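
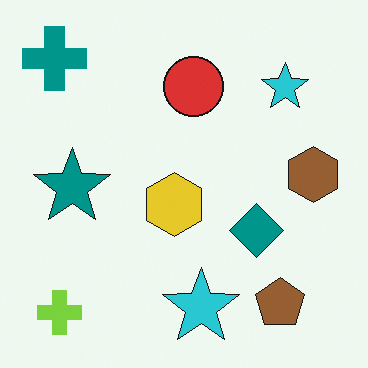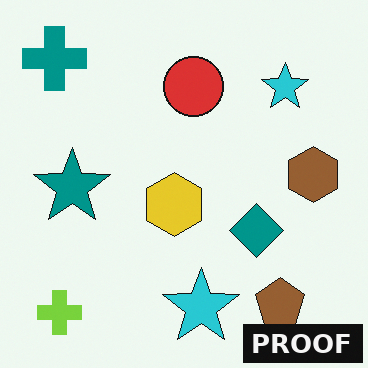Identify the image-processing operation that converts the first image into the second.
The image was watermarked with the text "PROOF" in the lower-right corner.

A dark label reading "PROOF" appears in the lower-right corner.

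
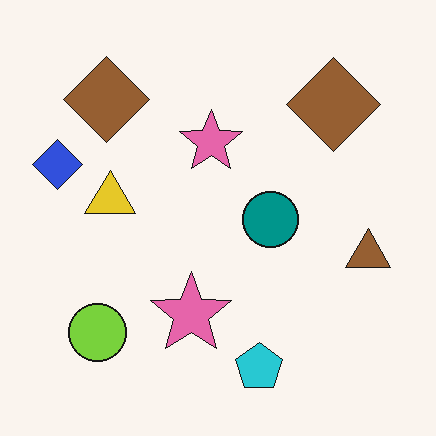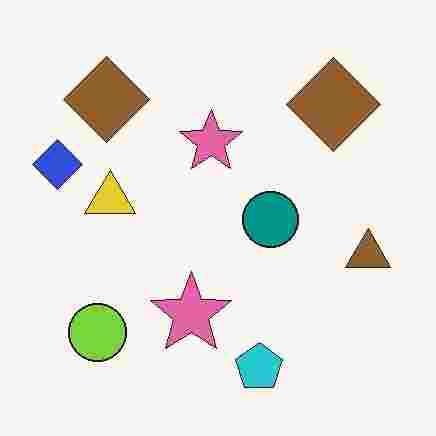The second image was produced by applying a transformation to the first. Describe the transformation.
Degraded with heavy JPEG compression.

Blocky 8×8 compression artifacts appear around shape edges and the flat background shows ringing — characteristic JPEG degradation.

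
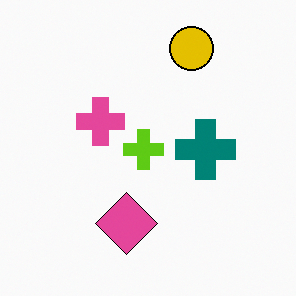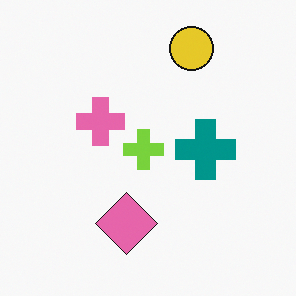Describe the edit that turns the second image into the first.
It was given slightly increased contrast.

Tones are pushed away from mid-grey across the whole image — a global contrast change.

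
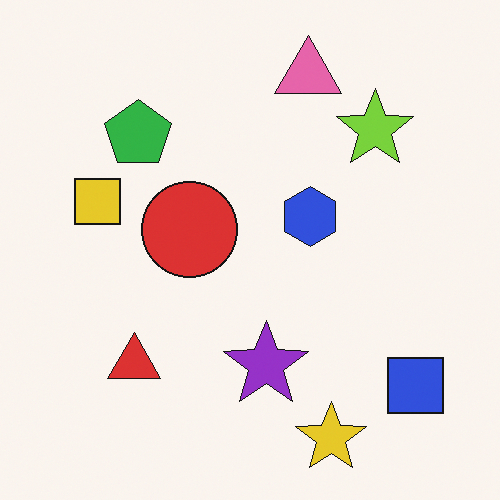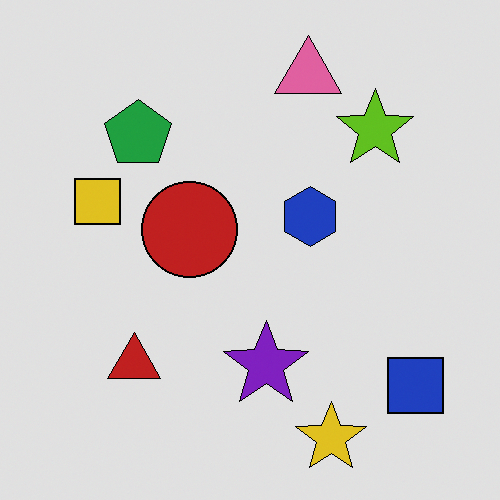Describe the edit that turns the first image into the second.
The transformation is: posterized to a reduced palette.

Each flat color has snapped to a coarser quantized level — most visibly, the near-white background has dropped to a flat grey.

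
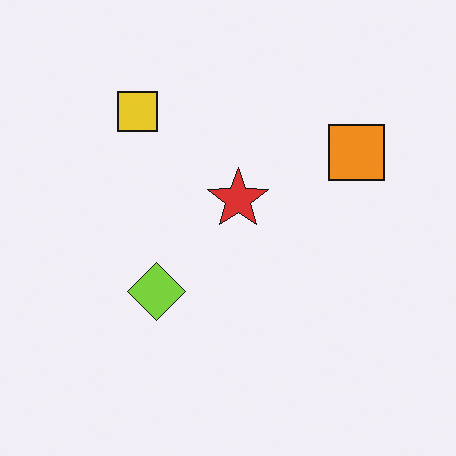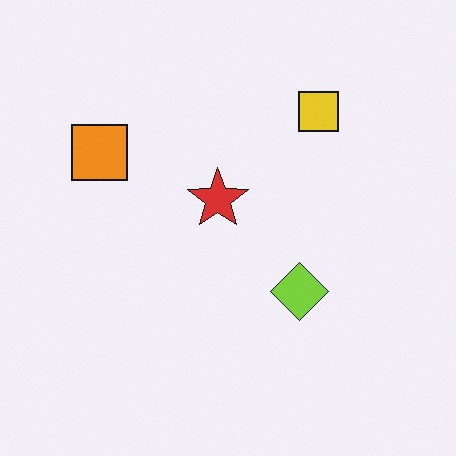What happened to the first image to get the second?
This is the original image flipped horizontally (left ↔ right).

The orange square is in the right of the first image and the left of the second — shapes on opposite sides of the vertical midline have swapped in a mirror flip.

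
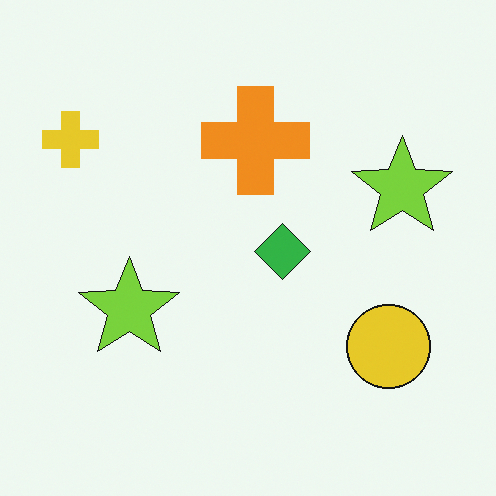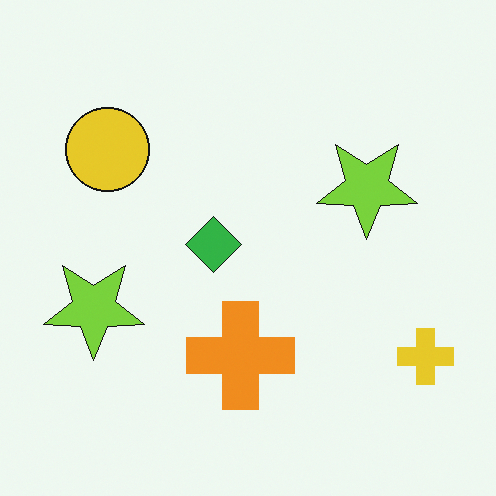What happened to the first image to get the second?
The second image is the first rotated 180°.

The yellow cross sits in the top-left of the first image and the bottom-right of the second — consistent with a whole-image 180° rotation.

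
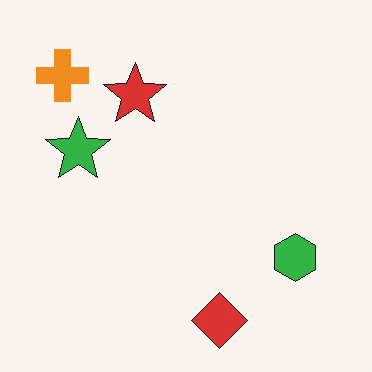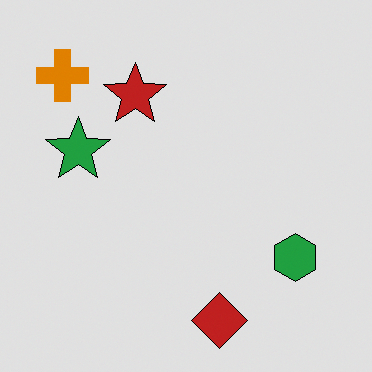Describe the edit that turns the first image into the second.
The image was posterized to a reduced palette.

Each flat color has snapped to a coarser quantized level — most visibly, the near-white background has dropped to a flat grey.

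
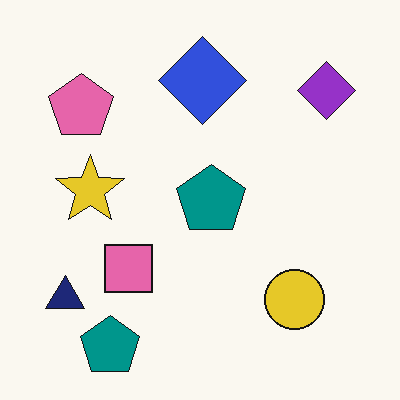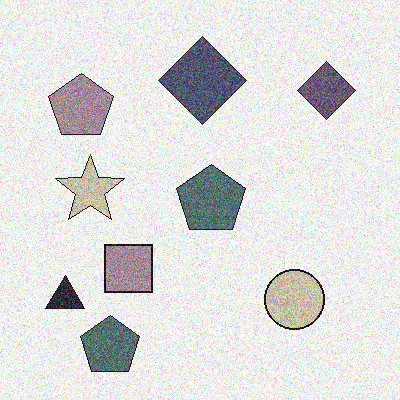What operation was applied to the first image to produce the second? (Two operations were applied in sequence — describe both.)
The transformation is: made much more muted (saturation change), then degraded with moderate additive noise.

All colors are more muted and greyish — a global saturation change. Random speckle covers the whole image, including the flat background.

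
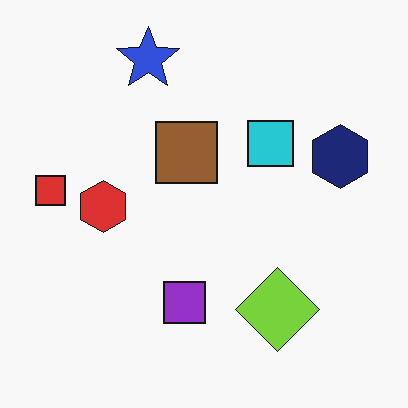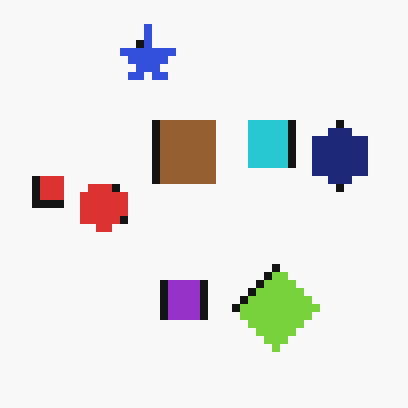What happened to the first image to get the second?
It was moderately pixelated.

Shapes are reduced to large square blocks; fine edges and outlines are lost — a downscale-then-upscale (mosaic) effect.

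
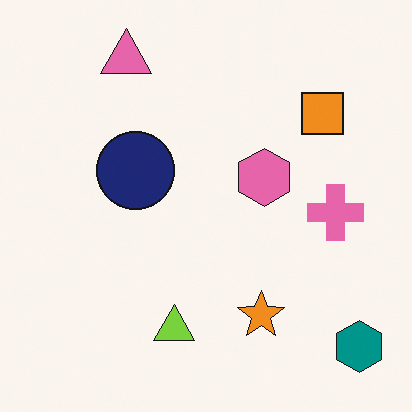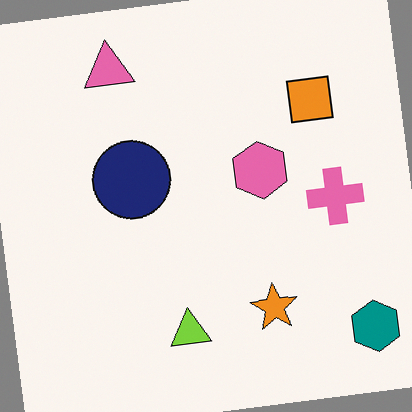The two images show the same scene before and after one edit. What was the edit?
It was rotated counter-clockwise by a small amount.

Every shape is tilted by the same angle and the image corners show triangular fill wedges — a whole-image rotation by a non-right angle.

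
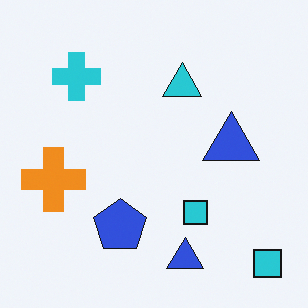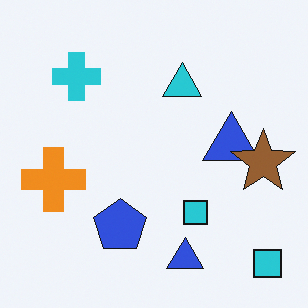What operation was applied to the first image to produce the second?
Overlaid with an additional brown star.

A brown star appears in the second image that is absent from the first.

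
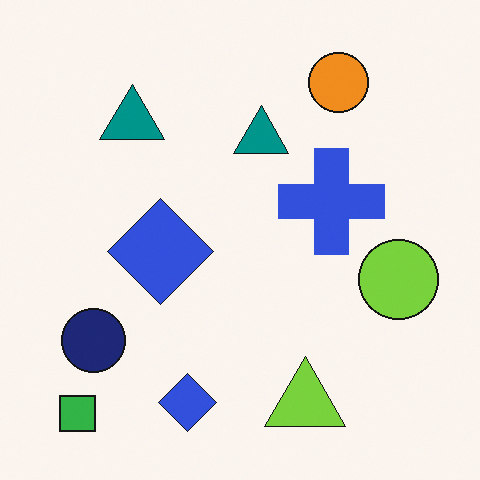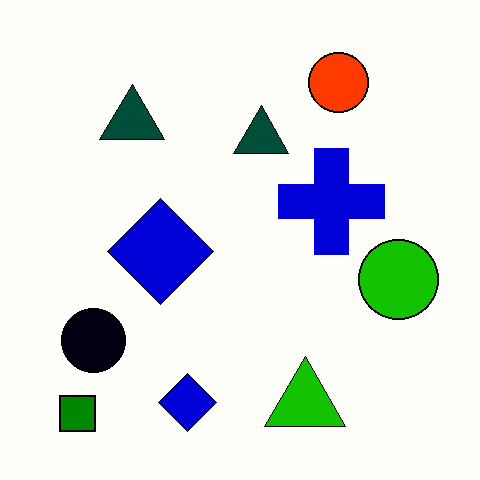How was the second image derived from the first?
This is the original image given much higher contrast.

Tones are pushed away from mid-grey across the whole image — a global contrast change.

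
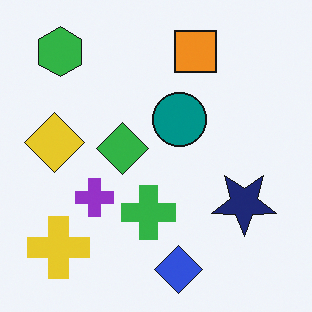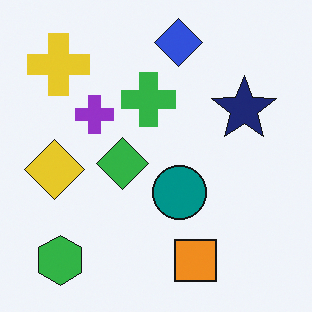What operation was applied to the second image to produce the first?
The image was flipped vertically (top ↔ bottom).

The blue diamond is in the top of the second image and the bottom of the first — shapes on opposite sides of the horizontal midline have swapped in a mirror flip.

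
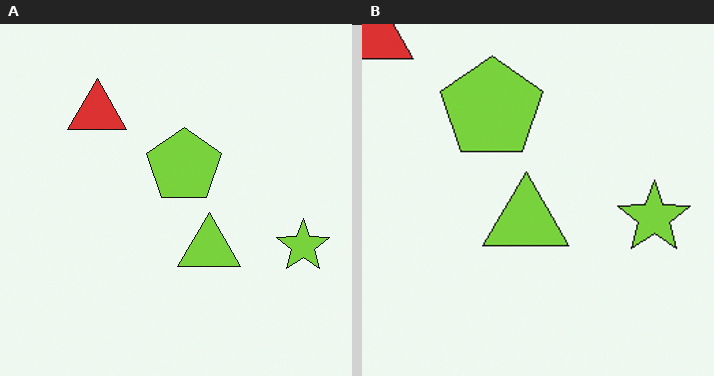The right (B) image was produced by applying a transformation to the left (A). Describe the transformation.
This is the original image cropped slightly and scaled back up.

The visible shapes are larger and the field of view is narrower; shapes near the original edges may be partly or wholly outside the frame — a crop-and-rescale.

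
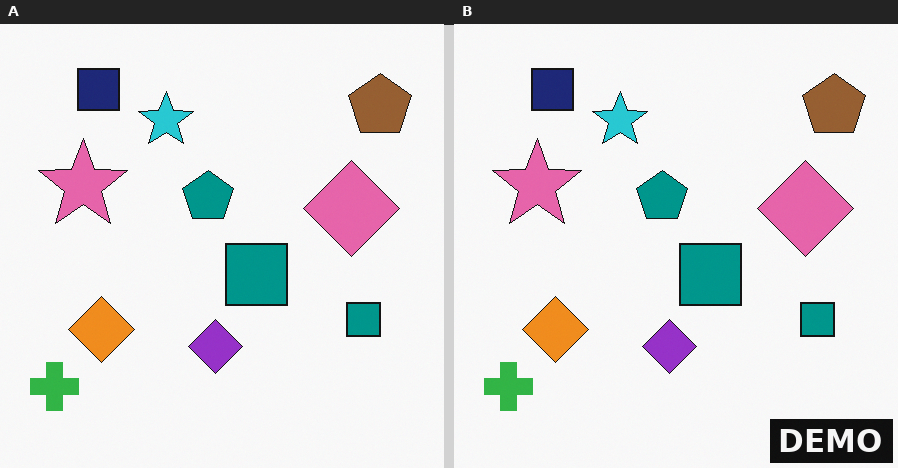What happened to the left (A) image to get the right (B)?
The right (B) image is the left (A) watermarked with the text "DEMO" in the lower-right corner.

A dark label reading "DEMO" appears in the lower-right corner.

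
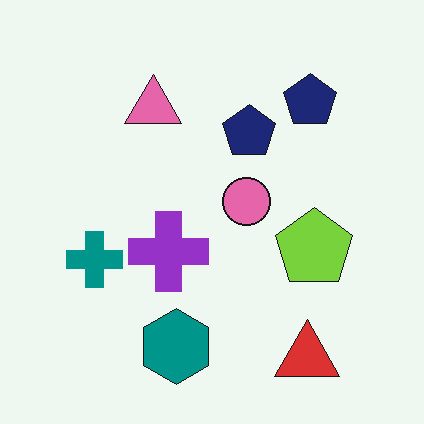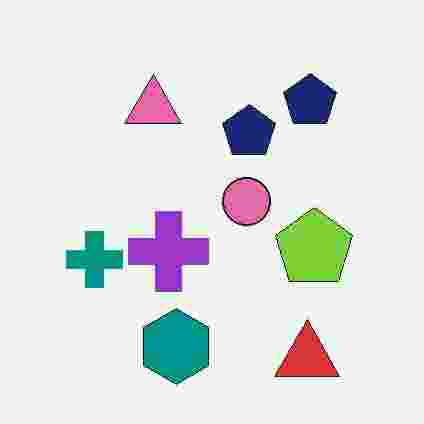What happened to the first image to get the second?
This is the original image degraded with heavy JPEG compression.

Blocky 8×8 compression artifacts appear around shape edges and the flat background shows ringing — characteristic JPEG degradation.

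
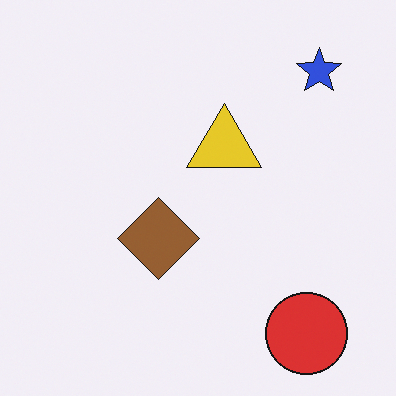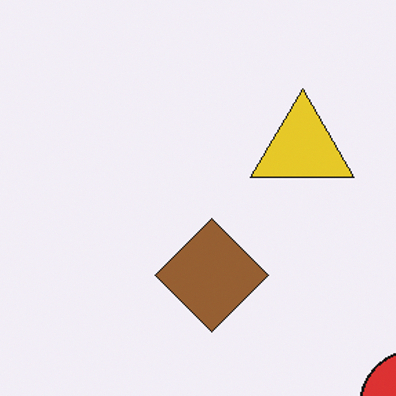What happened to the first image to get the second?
The image was cropped slightly and scaled back up.

The visible shapes are larger and the field of view is narrower; shapes near the original edges may be partly or wholly outside the frame — a crop-and-rescale.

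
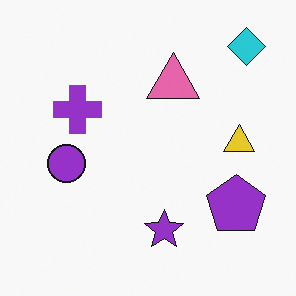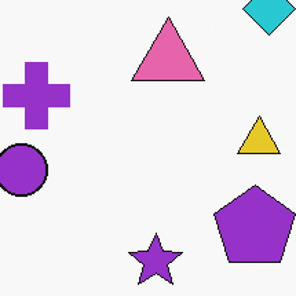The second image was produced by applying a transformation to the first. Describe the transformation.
The second image is the first cropped slightly and scaled back up.

The visible shapes are larger and the field of view is narrower; shapes near the original edges may be partly or wholly outside the frame — a crop-and-rescale.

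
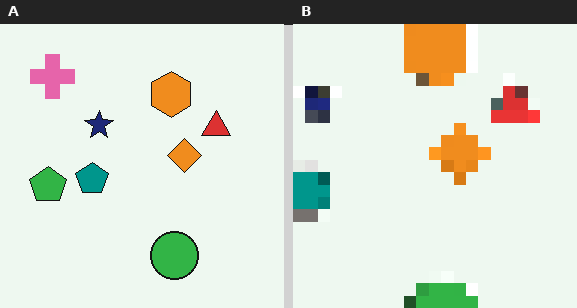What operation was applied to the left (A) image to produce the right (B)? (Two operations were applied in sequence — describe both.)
Cropped tightly and scaled back up, then coarsely pixelated.

The visible shapes are larger and the field of view is narrower; shapes near the original edges may be partly or wholly outside the frame — a crop-and-rescale. Shapes are reduced to large square blocks; fine edges and outlines are lost — a downscale-then-upscale (mosaic) effect.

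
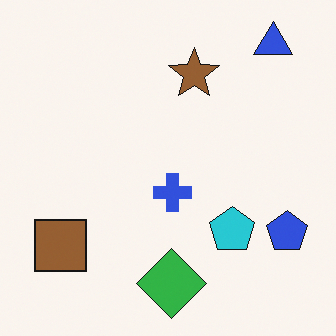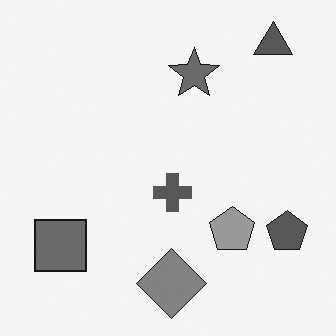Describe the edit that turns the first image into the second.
The image was converted to grayscale.

All color is removed — every shape is now a shade of grey.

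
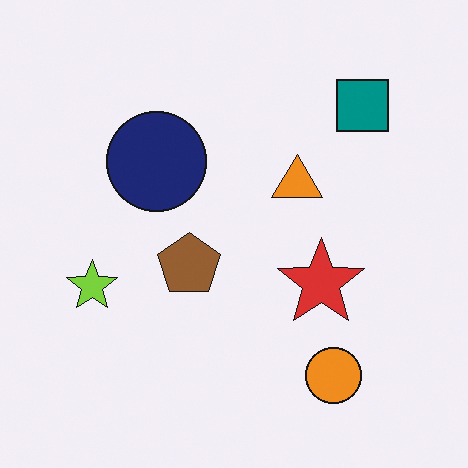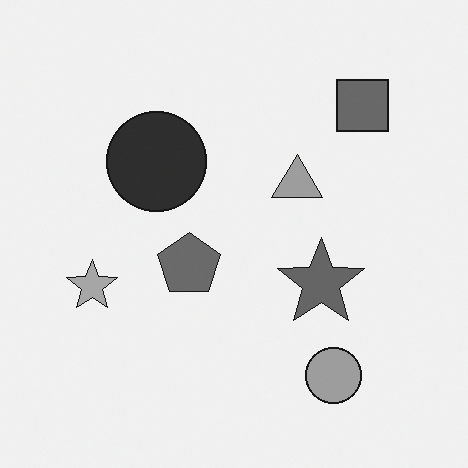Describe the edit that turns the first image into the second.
It was converted to grayscale.

All color is removed — every shape is now a shade of grey.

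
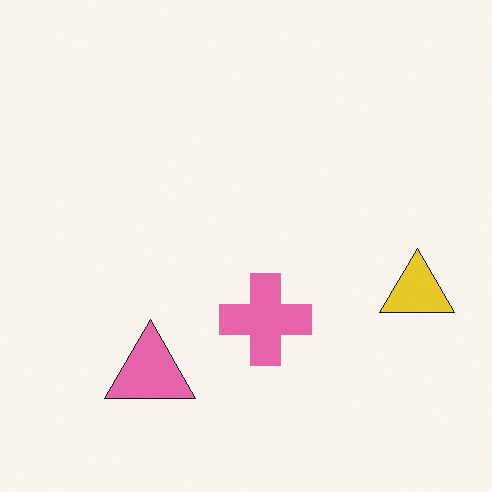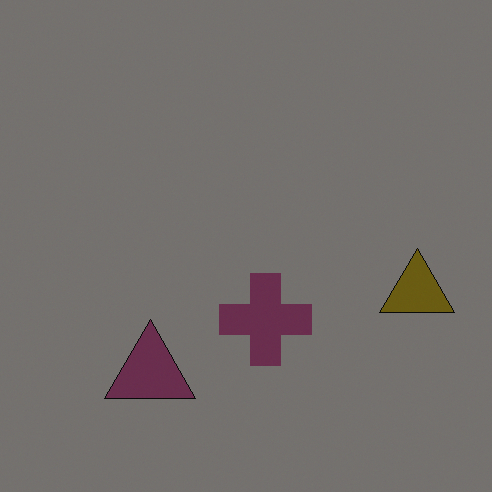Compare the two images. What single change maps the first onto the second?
The transformation is: darkened a lot.

Every pixel — background and shapes alike — is uniformly darkened.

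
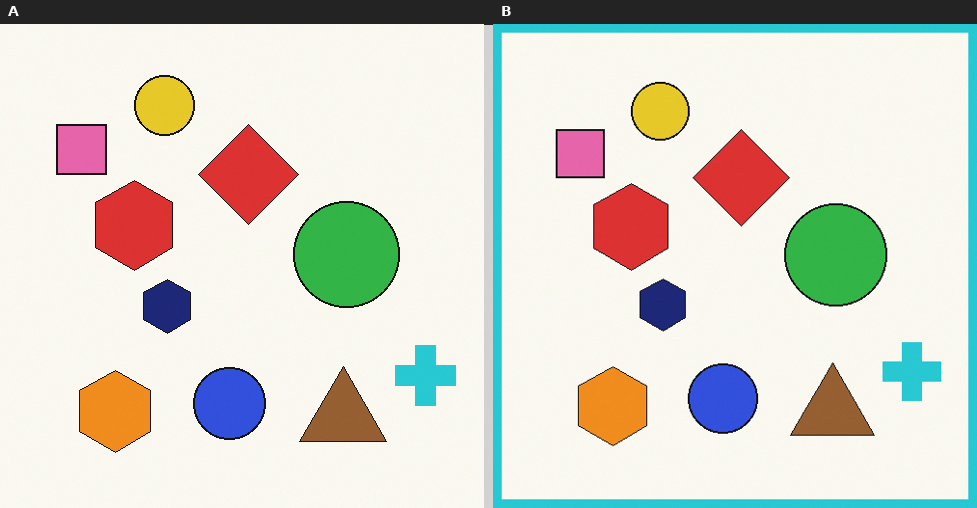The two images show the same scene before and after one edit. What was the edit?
This is the original image framed with a cyan border.

A solid cyan frame runs around the edge of the right (B) image, with the content slightly shrunk inside it.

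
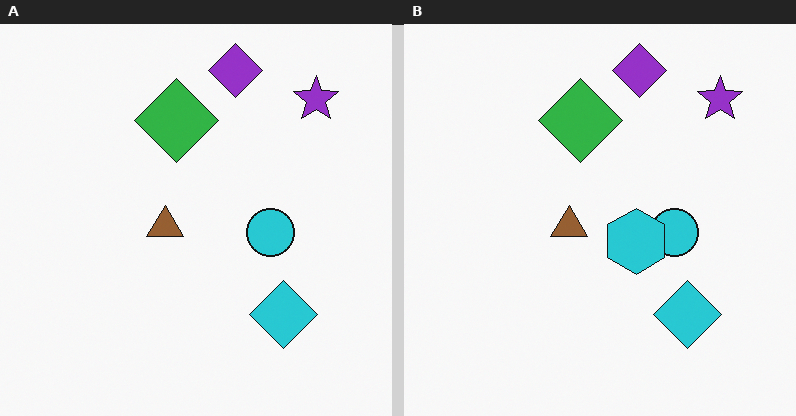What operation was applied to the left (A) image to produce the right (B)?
The image was overlaid with an additional cyan hexagon.

A cyan hexagon appears in the right (B) image that is absent from the left (A).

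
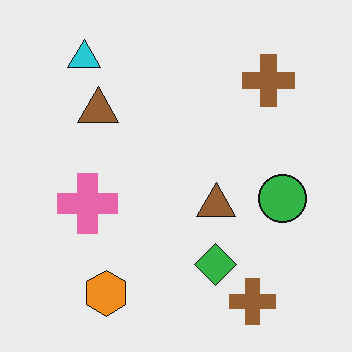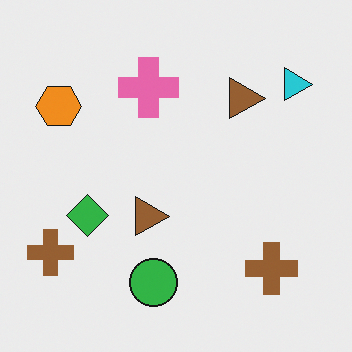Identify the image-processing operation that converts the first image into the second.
It was rotated 90° clockwise.

The cyan triangle sits in the top-left of the first image and the top-right of the second — consistent with a whole-image 90° clockwise rotation.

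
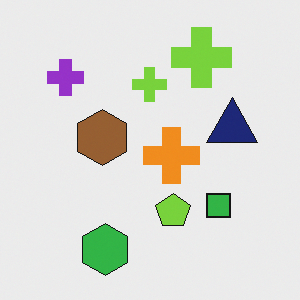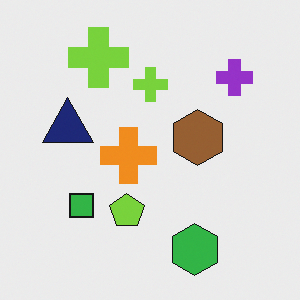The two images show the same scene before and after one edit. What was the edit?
The second image is the first flipped horizontally (left ↔ right).

The purple cross is in the top-left of the first image and the top-right of the second — shapes on opposite sides of the vertical midline have swapped in a mirror flip.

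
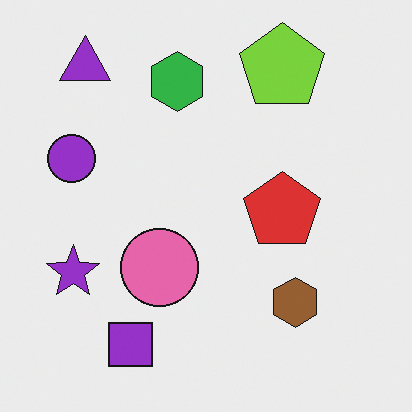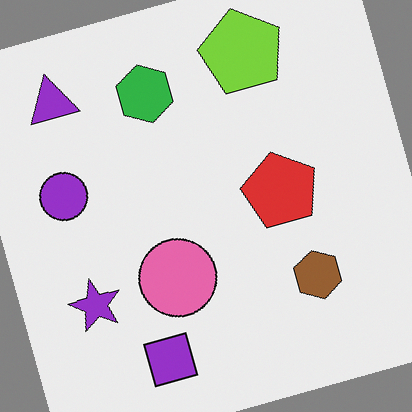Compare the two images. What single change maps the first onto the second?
The second image is the first rotated counter-clockwise by a clearly visible amount.

Every shape is tilted by the same angle and the image corners show triangular fill wedges — a whole-image rotation by a non-right angle.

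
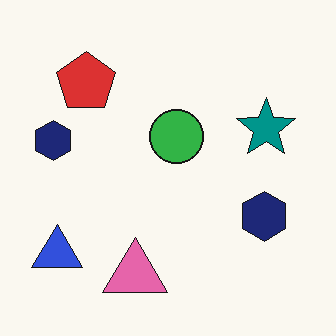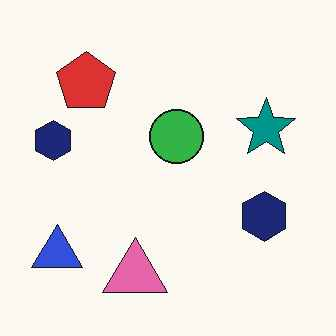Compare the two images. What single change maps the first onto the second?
JPEG-compressed with visible artifacts.

Blocky 8×8 compression artifacts appear around shape edges and the flat background shows ringing — characteristic JPEG degradation.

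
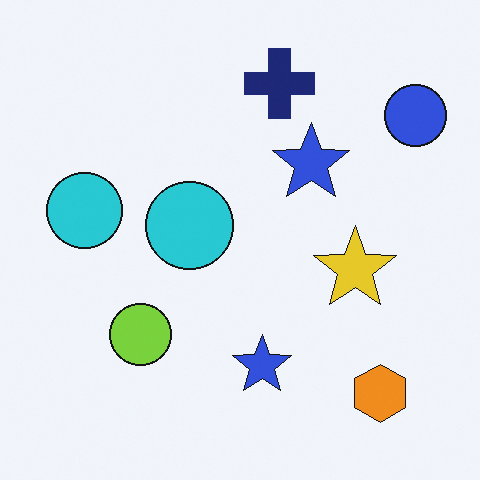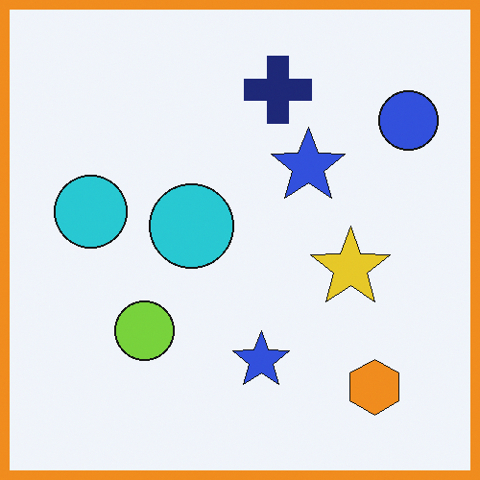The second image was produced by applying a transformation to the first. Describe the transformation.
It was framed with a orange border.

A solid orange frame runs around the edge of the second image, with the content slightly shrunk inside it.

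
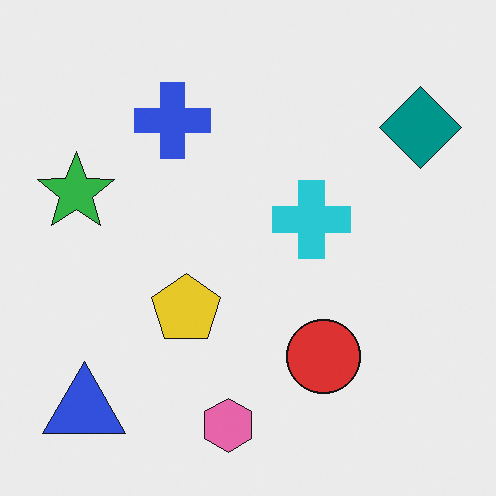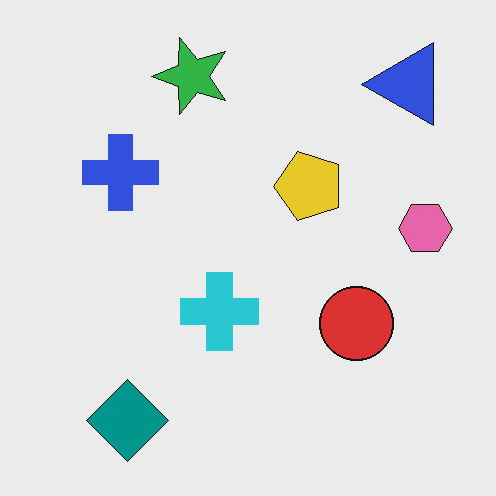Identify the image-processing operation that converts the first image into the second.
The second image is the first transposed (reflected across the top-left ↔ bottom-right diagonal).

Shapes have swapped their row and column positions — what was in the top-right is now in the bottom-left — a diagonal reflection.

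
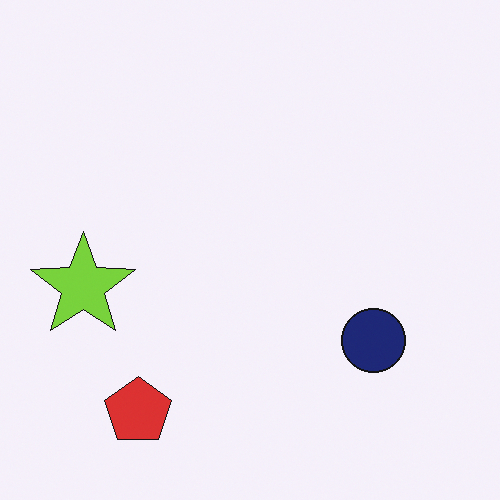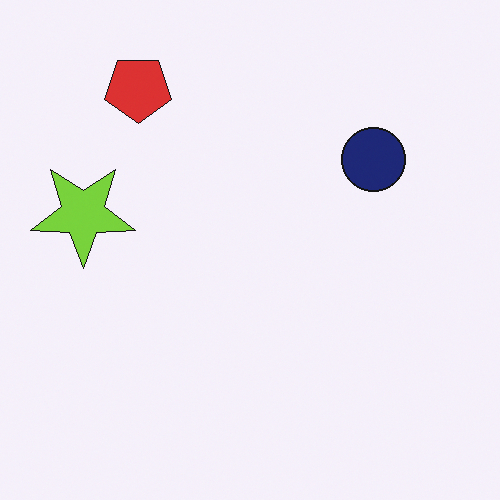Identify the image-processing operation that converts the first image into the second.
It was flipped vertically (top ↔ bottom).

The red pentagon is in the bottom-left of the first image and the top-left of the second — shapes on opposite sides of the horizontal midline have swapped in a mirror flip.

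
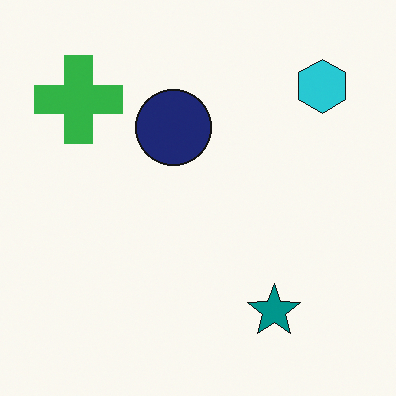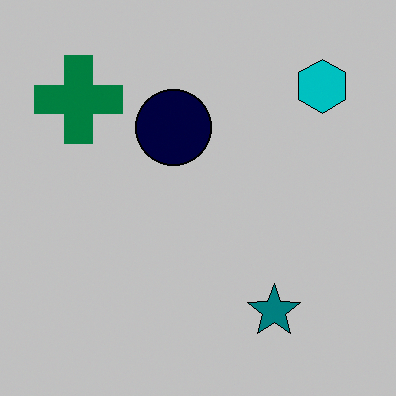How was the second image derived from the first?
This is the original image aggressively posterized.

Each flat color has snapped to a coarser quantized level — most visibly, the near-white background has dropped to a flat grey.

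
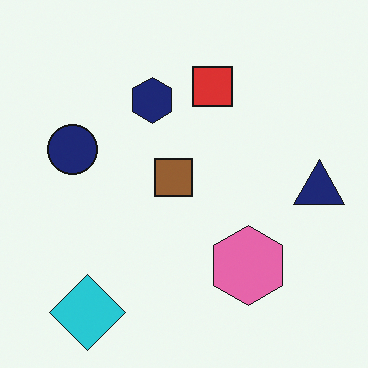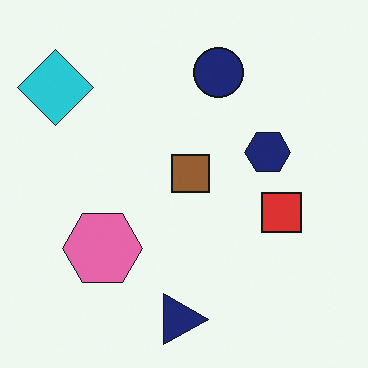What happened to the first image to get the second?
Rotated 90° clockwise.

The cyan diamond sits in the bottom-left of the first image and the top-left of the second — consistent with a whole-image 90° clockwise rotation.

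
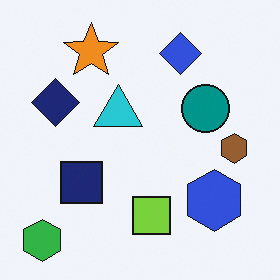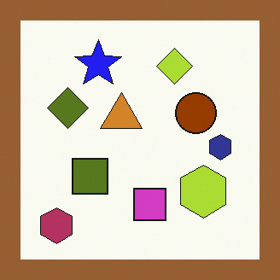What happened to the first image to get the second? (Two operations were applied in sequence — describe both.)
It was hue-shifted through roughly half the color wheel, then framed with a brown border.

Every shape's color has rotated by the same amount around the hue wheel — a uniform hue shift. A solid brown frame runs around the edge of the second image, with the content slightly shrunk inside it.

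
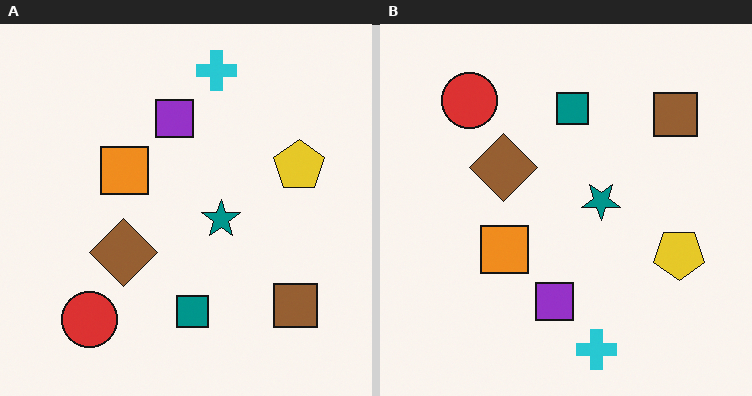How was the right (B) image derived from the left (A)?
It was flipped vertically (top ↔ bottom).

The cyan cross is in the top of the left (A) image and the bottom of the right (B) — shapes on opposite sides of the horizontal midline have swapped in a mirror flip.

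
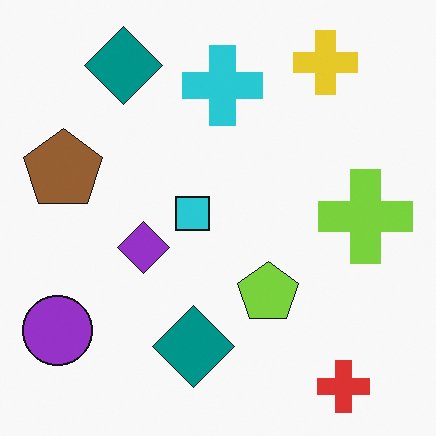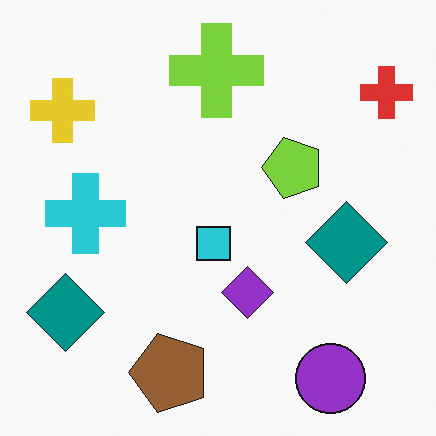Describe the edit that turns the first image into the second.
The image was rotated 90° counter-clockwise.

The red cross sits in the bottom-right of the first image and the top-right of the second — consistent with a whole-image 90° counter-clockwise rotation.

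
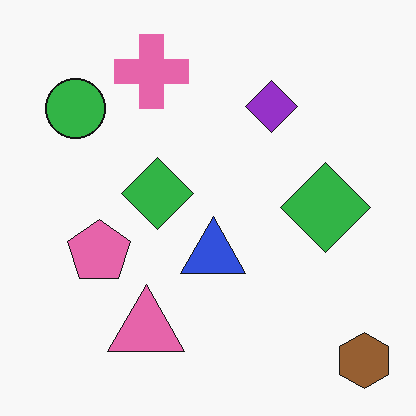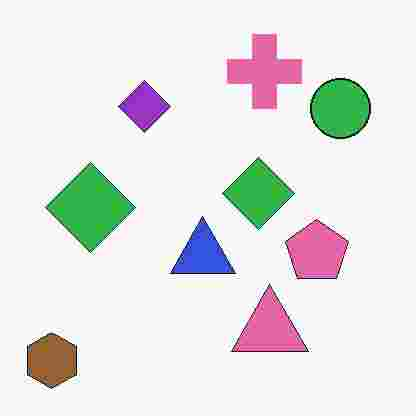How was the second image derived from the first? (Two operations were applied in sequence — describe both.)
It was flipped horizontally (left ↔ right), then heavily JPEG-compressed with obvious blocking artifacts.

The brown hexagon is in the bottom-right of the first image and the bottom-left of the second — shapes on opposite sides of the vertical midline have swapped in a mirror flip. Blocky 8×8 compression artifacts appear around shape edges and the flat background shows ringing — characteristic JPEG degradation.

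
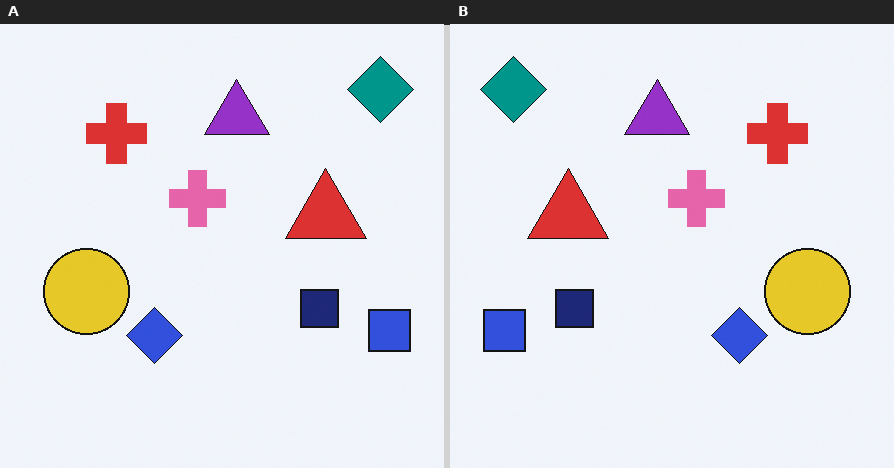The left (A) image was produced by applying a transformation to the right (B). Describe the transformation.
The left (A) image is the right (B) flipped horizontally (left ↔ right).

The blue square is in the bottom-left of the right (B) image and the bottom-right of the left (A) — shapes on opposite sides of the vertical midline have swapped in a mirror flip.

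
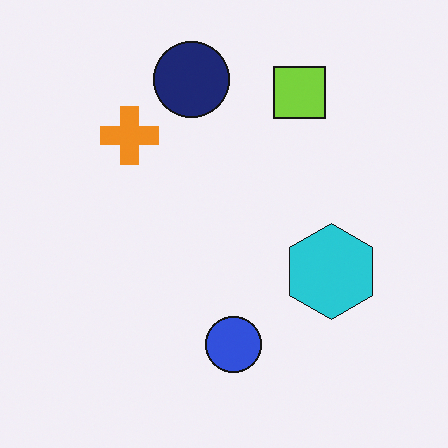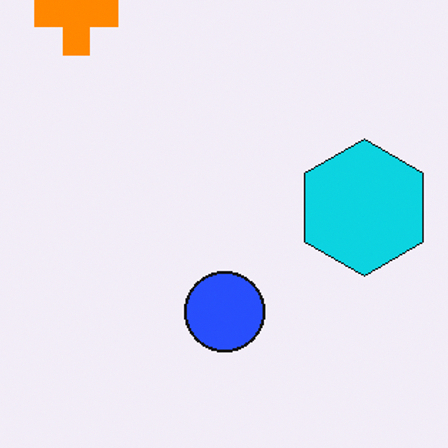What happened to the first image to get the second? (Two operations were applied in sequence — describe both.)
Cropped slightly and scaled back up, then slightly oversaturated.

The visible shapes are larger and the field of view is narrower; shapes near the original edges may be partly or wholly outside the frame — a crop-and-rescale. All colors are more vivid — a global saturation change.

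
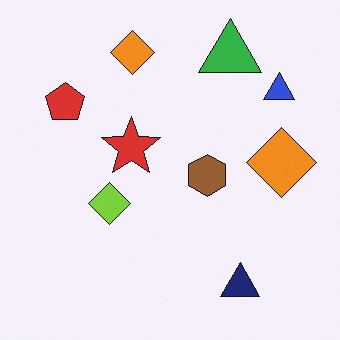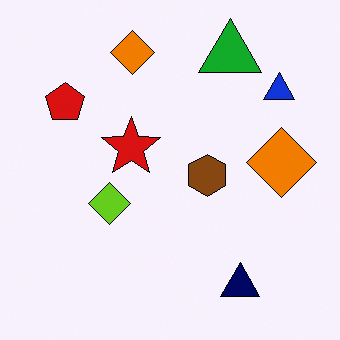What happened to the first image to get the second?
Given slightly increased contrast.

Tones are pushed away from mid-grey across the whole image — a global contrast change.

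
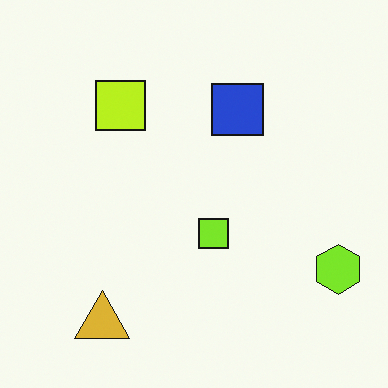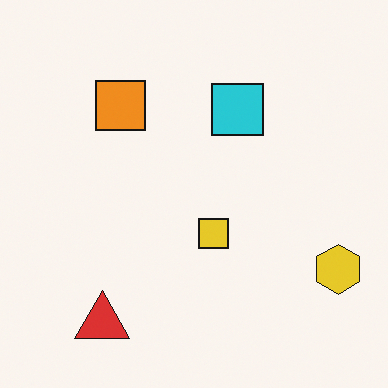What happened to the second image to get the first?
The image was hue-shifted slightly.

Every shape's color has rotated by the same amount around the hue wheel — a uniform hue shift.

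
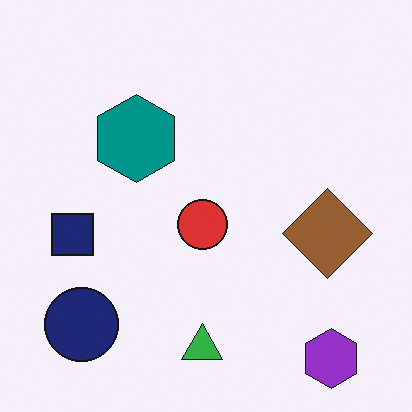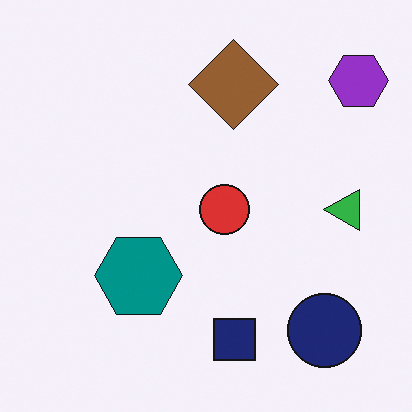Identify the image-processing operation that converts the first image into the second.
The image was rotated 90° counter-clockwise.

The purple hexagon sits in the bottom-right of the first image and the top-right of the second — consistent with a whole-image 90° counter-clockwise rotation.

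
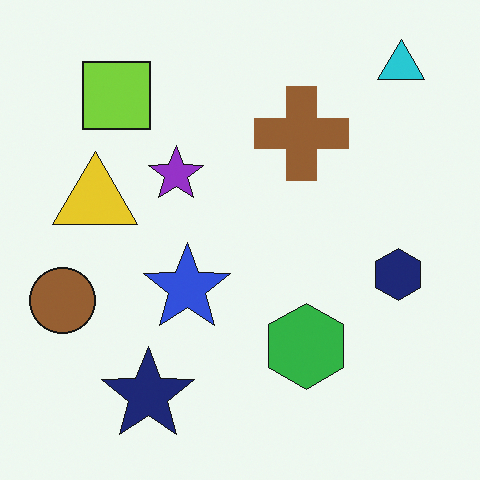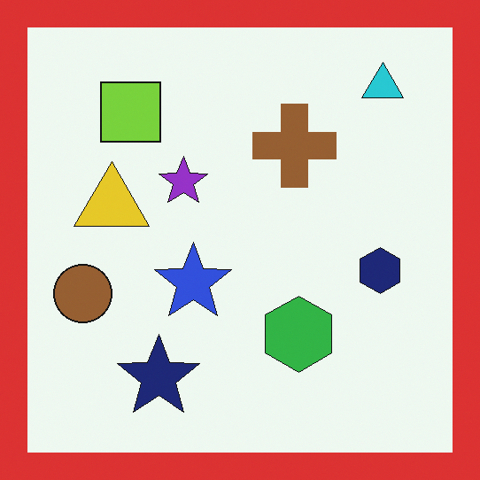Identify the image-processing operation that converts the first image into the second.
The second image is the first framed with a red border.

A solid red frame runs around the edge of the second image, with the content slightly shrunk inside it.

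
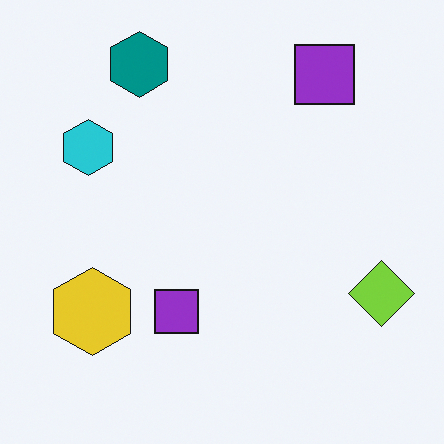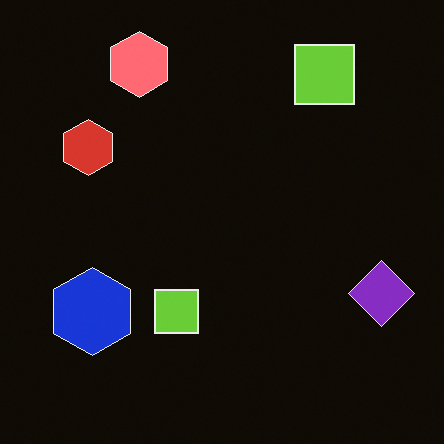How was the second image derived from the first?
Color-inverted (negative).

The light background has become dark and every shape's color is its complement — a photographic negative.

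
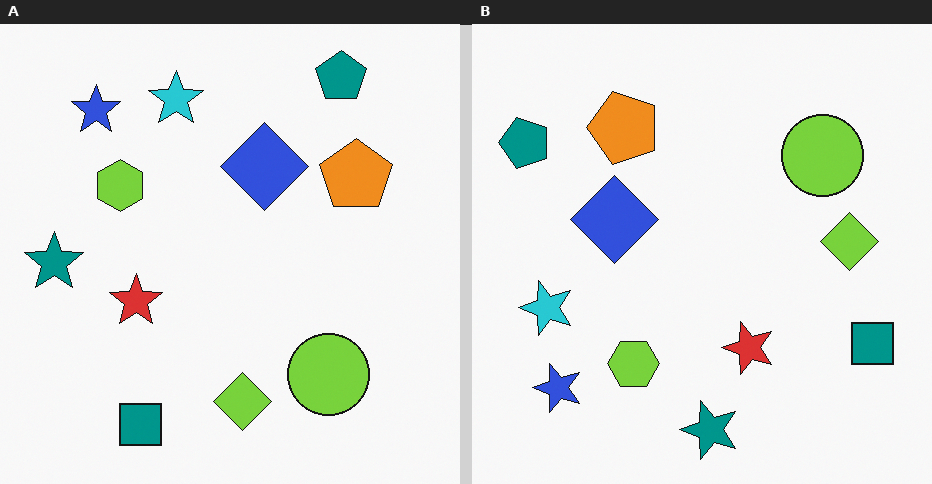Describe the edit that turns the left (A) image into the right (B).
It was rotated 90° counter-clockwise.

The teal pentagon sits in the top-right of the left (A) image and the top-left of the right (B) — consistent with a whole-image 90° counter-clockwise rotation.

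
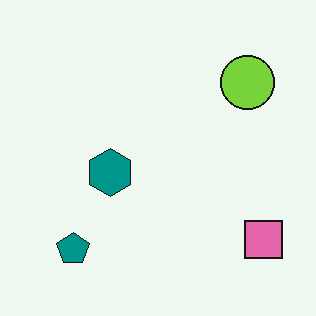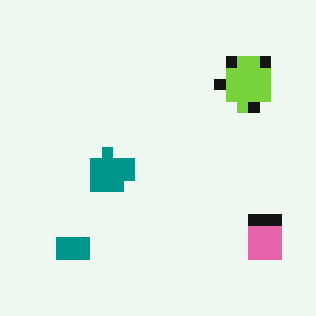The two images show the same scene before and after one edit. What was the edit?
The second image is the first coarsely pixelated.

Shapes are reduced to large square blocks; fine edges and outlines are lost — a downscale-then-upscale (mosaic) effect.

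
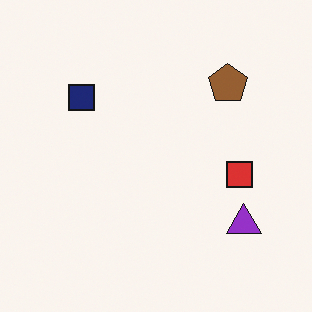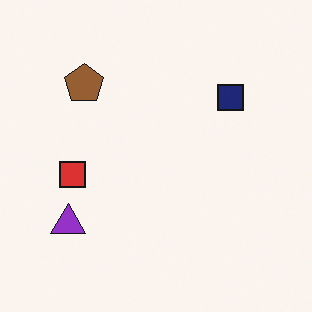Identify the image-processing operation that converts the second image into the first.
This is the original image flipped horizontally (left ↔ right).

The purple triangle is in the bottom-left of the second image and the bottom-right of the first — shapes on opposite sides of the vertical midline have swapped in a mirror flip.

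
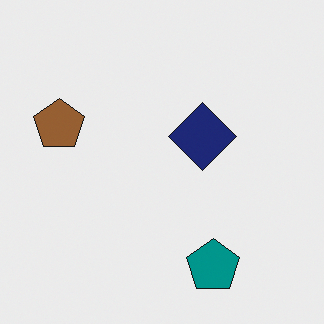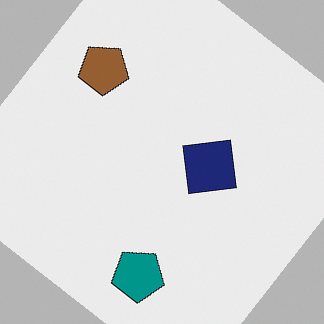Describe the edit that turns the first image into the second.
This is the original image rotated clockwise by a large amount — several tens of degrees.

Every shape is tilted by the same angle and the image corners show triangular fill wedges — a whole-image rotation by a non-right angle.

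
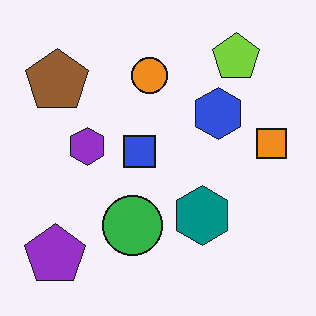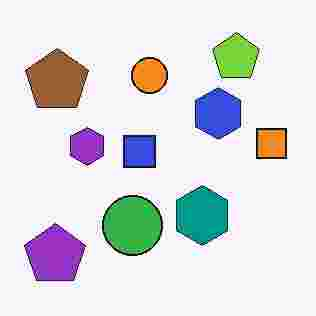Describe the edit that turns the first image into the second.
The transformation is: degraded with heavy JPEG compression.

Blocky 8×8 compression artifacts appear around shape edges and the flat background shows ringing — characteristic JPEG degradation.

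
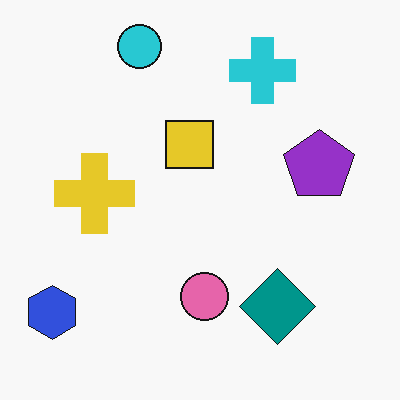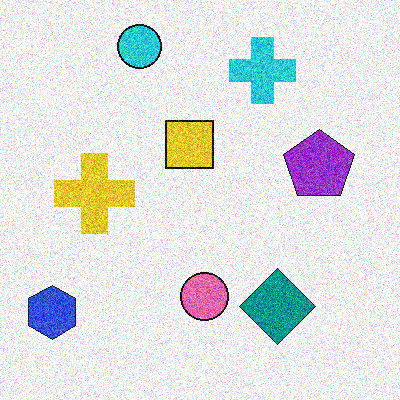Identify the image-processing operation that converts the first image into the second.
The second image is the first degraded with heavy additive noise.

Random speckle covers the whole image, including the flat background.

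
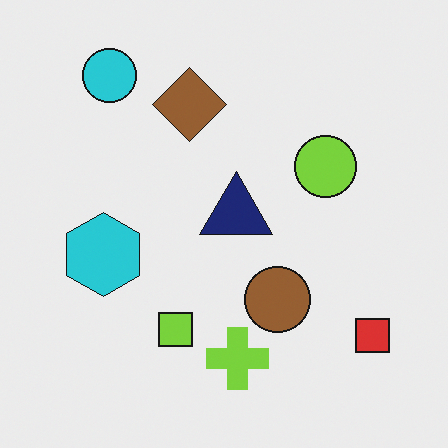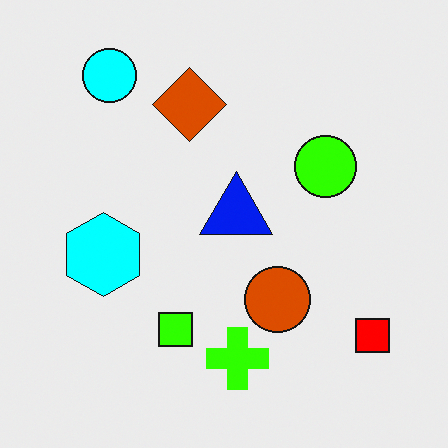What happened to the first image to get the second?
This is the original image made much more vivid (saturation change).

All colors are more vivid — a global saturation change.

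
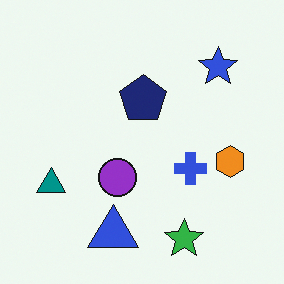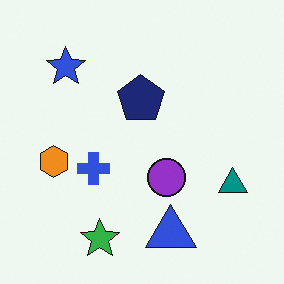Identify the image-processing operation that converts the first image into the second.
Flipped horizontally (left ↔ right).

The teal triangle is in the left of the first image and the right of the second — shapes on opposite sides of the vertical midline have swapped in a mirror flip.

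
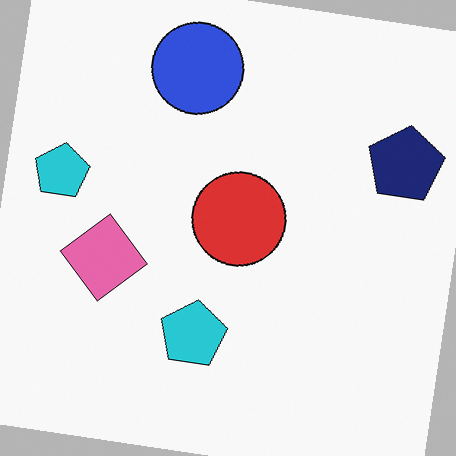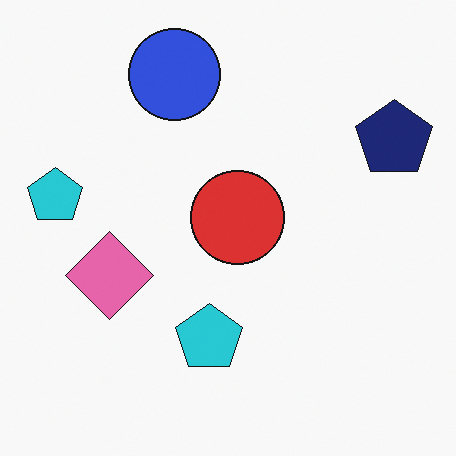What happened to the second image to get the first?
This is the original image rotated clockwise by a few degrees.

Every shape is tilted by the same angle and the image corners show triangular fill wedges — a whole-image rotation by a non-right angle.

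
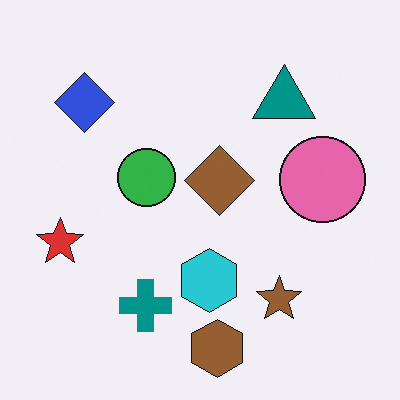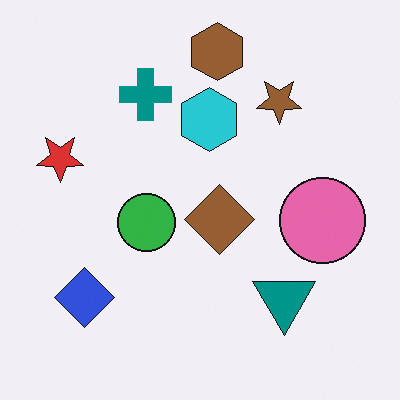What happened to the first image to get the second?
The second image is the first flipped vertically (top ↔ bottom).

The brown hexagon is in the bottom of the first image and the top of the second — shapes on opposite sides of the horizontal midline have swapped in a mirror flip.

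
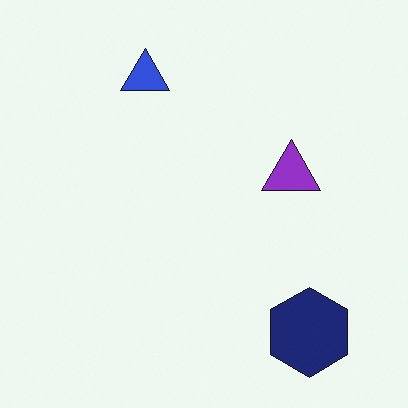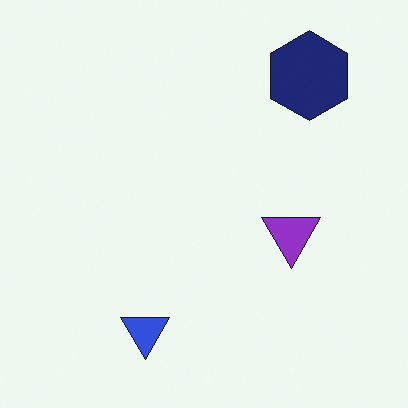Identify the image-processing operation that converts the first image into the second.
The transformation is: flipped vertically (top ↔ bottom).

The navy hexagon is in the bottom-right of the first image and the top-right of the second — shapes on opposite sides of the horizontal midline have swapped in a mirror flip.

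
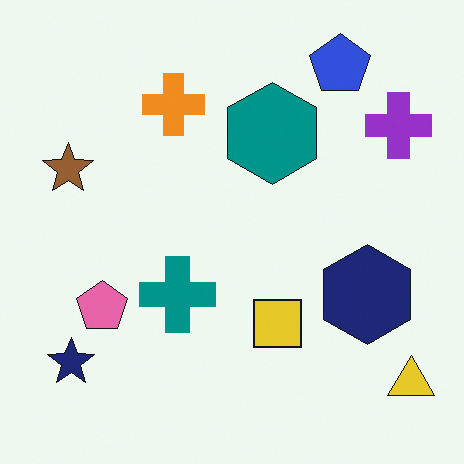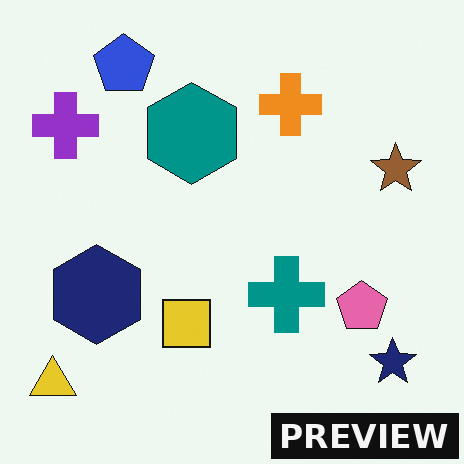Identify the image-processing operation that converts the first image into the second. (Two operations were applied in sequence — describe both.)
This is the original image flipped horizontally (left ↔ right), then watermarked with the text "PREVIEW" in the lower-right corner.

The yellow triangle is in the bottom-right of the first image and the bottom-left of the second — shapes on opposite sides of the vertical midline have swapped in a mirror flip. A dark label reading "PREVIEW" appears in the lower-right corner.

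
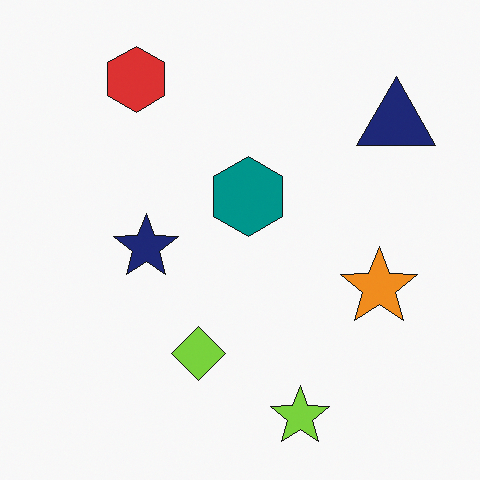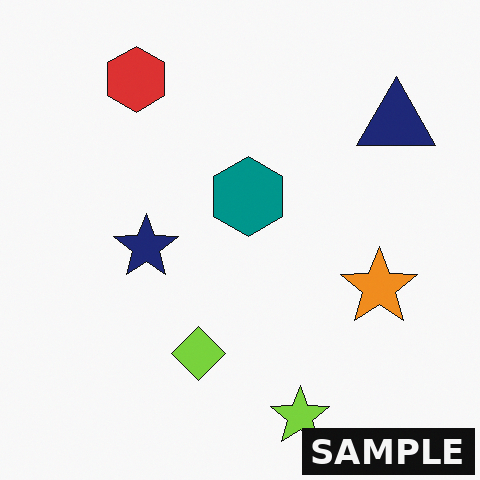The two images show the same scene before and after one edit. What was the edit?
The transformation is: watermarked with the text "SAMPLE" in the lower-right corner.

A dark label reading "SAMPLE" appears in the lower-right corner.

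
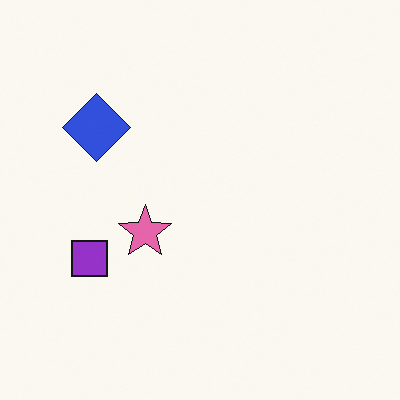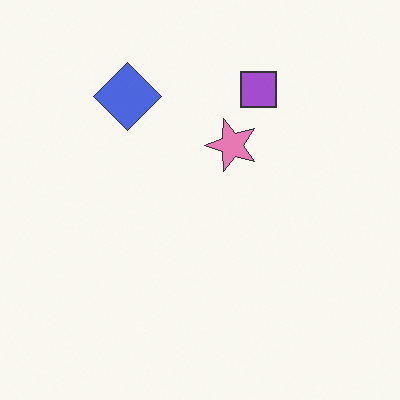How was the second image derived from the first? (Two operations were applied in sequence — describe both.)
The transformation is: transposed (reflected across the top-left ↔ bottom-right diagonal), then given slightly reduced contrast.

Shapes have swapped their row and column positions — what was in the top-right is now in the bottom-left — a diagonal reflection. Tones are pushed toward mid-grey across the whole image — a global contrast change.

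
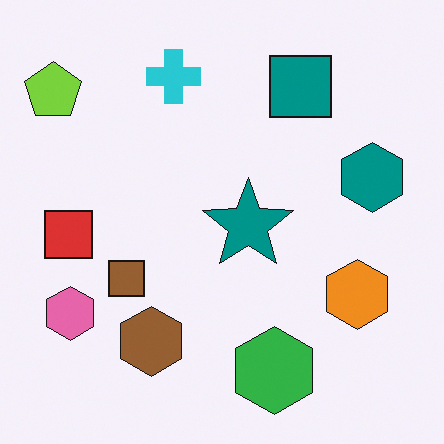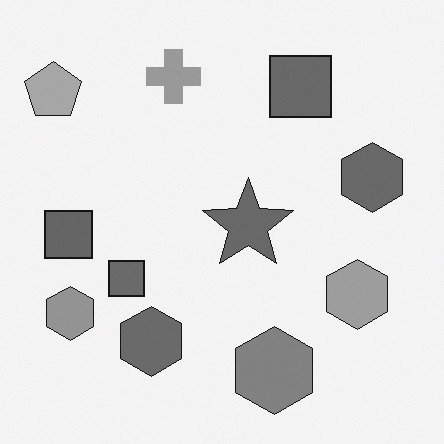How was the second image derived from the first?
It was converted to grayscale.

All color is removed — every shape is now a shade of grey.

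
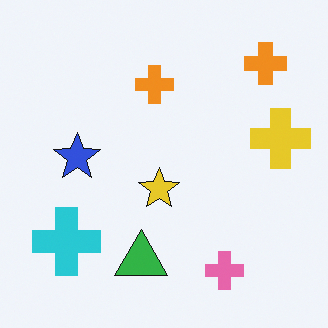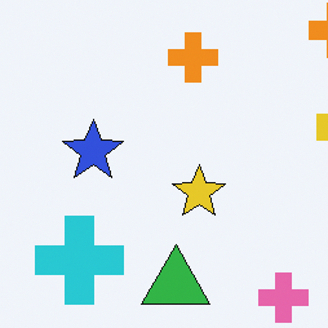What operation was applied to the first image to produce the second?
This is the original image cropped to a modestly smaller region and rescaled.

The visible shapes are larger and the field of view is narrower; shapes near the original edges may be partly or wholly outside the frame — a crop-and-rescale.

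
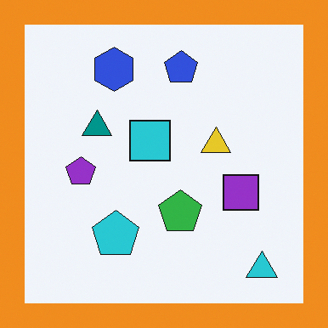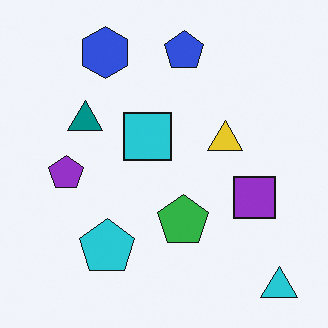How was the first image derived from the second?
This is the original image framed with a orange border.

A solid orange frame runs around the edge of the first image, with the content slightly shrunk inside it.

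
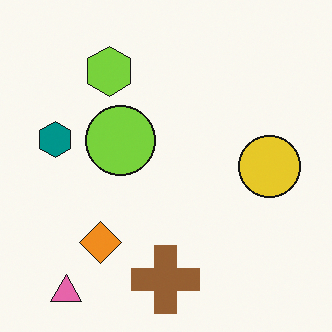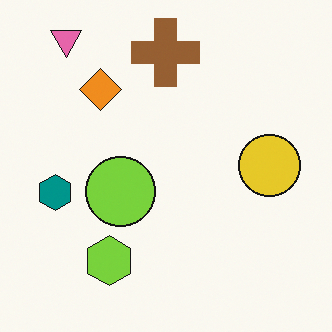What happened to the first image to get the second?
The image was flipped vertically (top ↔ bottom).

The pink triangle is in the bottom-left of the first image and the top-left of the second — shapes on opposite sides of the horizontal midline have swapped in a mirror flip.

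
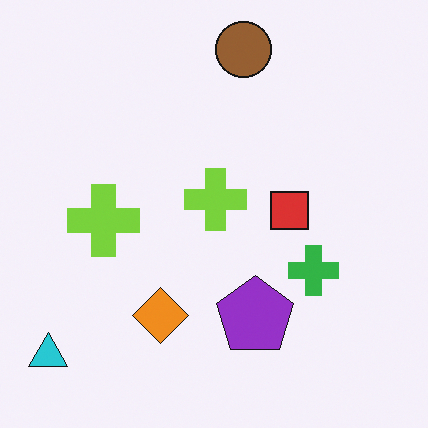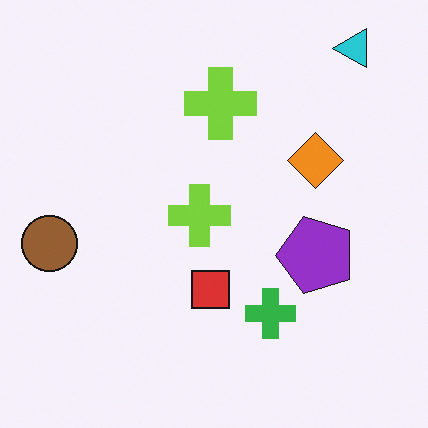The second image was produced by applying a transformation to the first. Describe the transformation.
The transformation is: transposed (reflected across the top-left ↔ bottom-right diagonal).

Shapes have swapped their row and column positions — what was in the top-right is now in the bottom-left — a diagonal reflection.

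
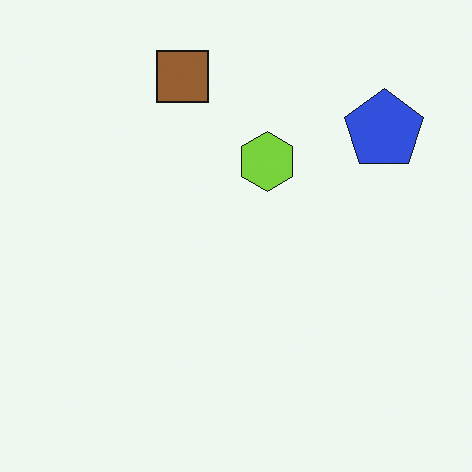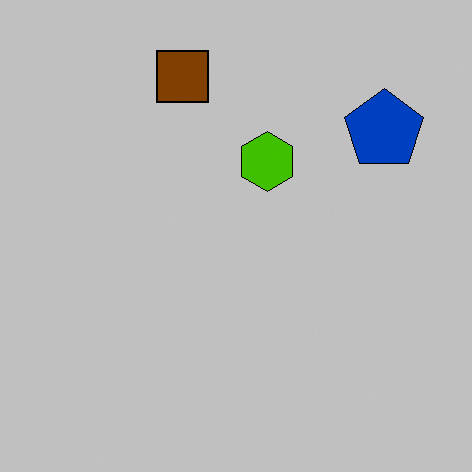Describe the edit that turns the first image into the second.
This is the original image heavily posterized to just a handful of flat colors.

Each flat color has snapped to a coarser quantized level — most visibly, the near-white background has dropped to a flat grey.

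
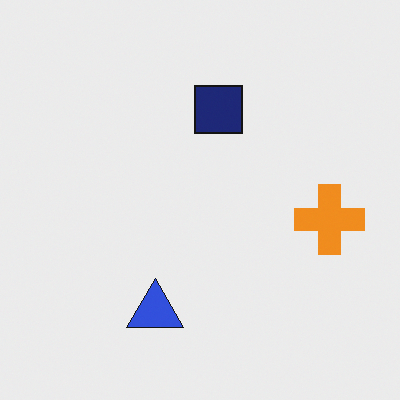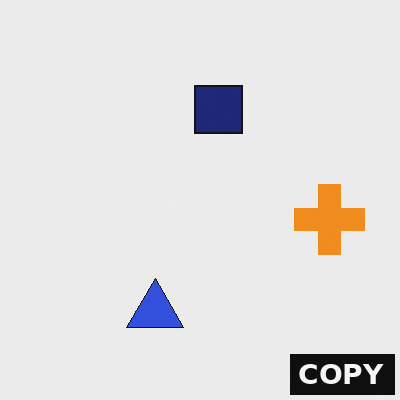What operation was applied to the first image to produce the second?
The transformation is: watermarked with the text "COPY" in the lower-right corner.

A dark label reading "COPY" appears in the lower-right corner.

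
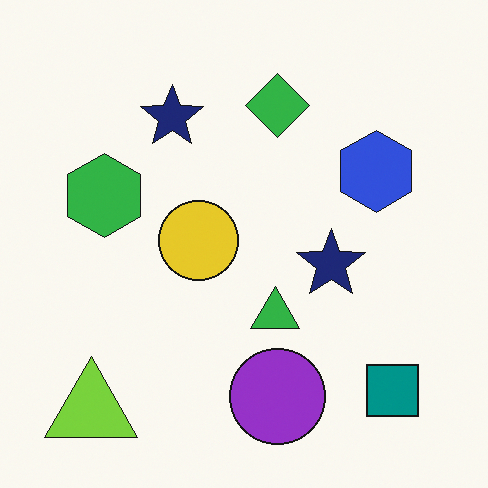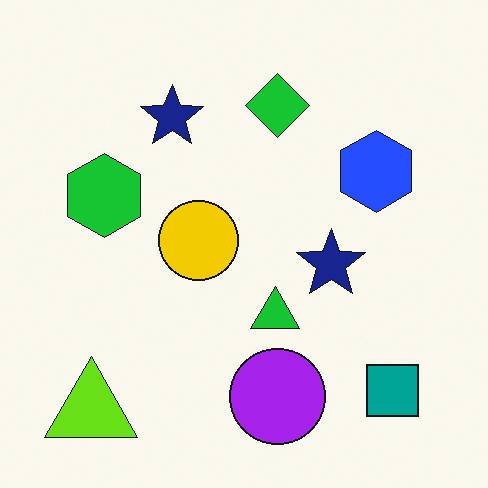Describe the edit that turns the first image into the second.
The transformation is: slightly oversaturated.

All colors are more vivid — a global saturation change.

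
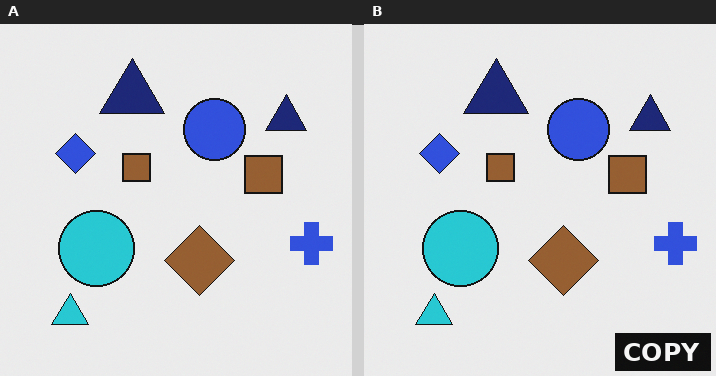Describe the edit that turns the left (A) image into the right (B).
This is the original image watermarked with the text "COPY" in the lower-right corner.

A dark label reading "COPY" appears in the lower-right corner.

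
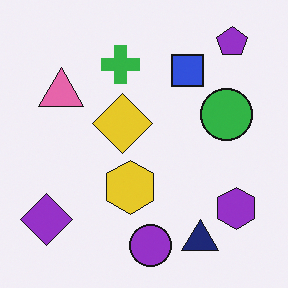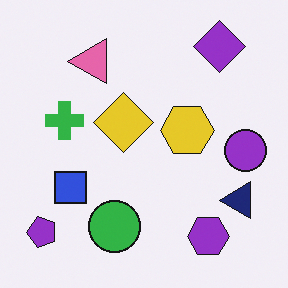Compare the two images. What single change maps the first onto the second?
It was transposed (reflected across the top-left ↔ bottom-right diagonal).

Shapes have swapped their row and column positions — what was in the top-right is now in the bottom-left — a diagonal reflection.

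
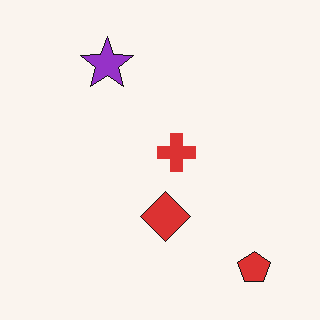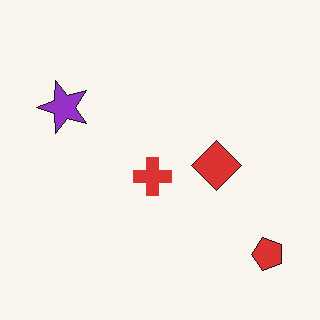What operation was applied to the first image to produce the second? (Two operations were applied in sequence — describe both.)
The second image is the first given moderate JPEG compression, then transposed (reflected across the top-left ↔ bottom-right diagonal).

Blocky 8×8 compression artifacts appear around shape edges and the flat background shows ringing — characteristic JPEG degradation. Shapes have swapped their row and column positions — what was in the top-right is now in the bottom-left — a diagonal reflection.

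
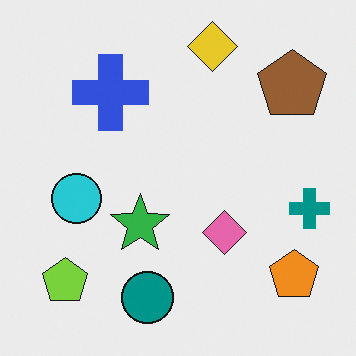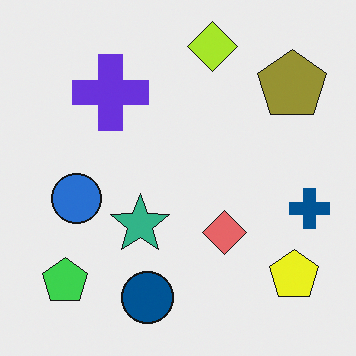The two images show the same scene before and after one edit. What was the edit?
This is the original image hue-shifted by a small amount.

Every shape's color has rotated by the same amount around the hue wheel — a uniform hue shift.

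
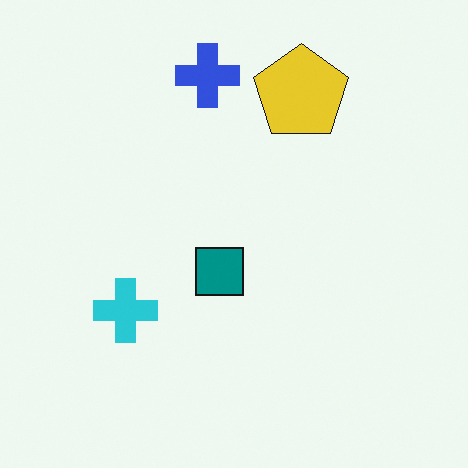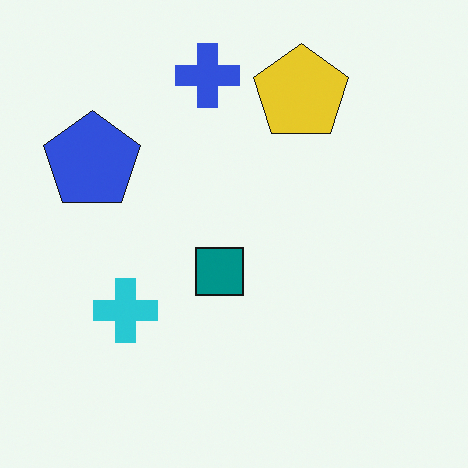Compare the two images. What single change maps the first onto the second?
The transformation is: overlaid with an additional blue pentagon.

A blue pentagon appears in the second image that is absent from the first.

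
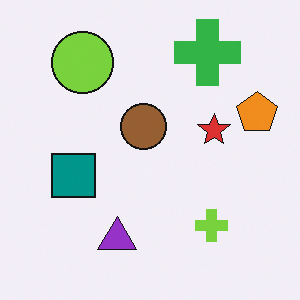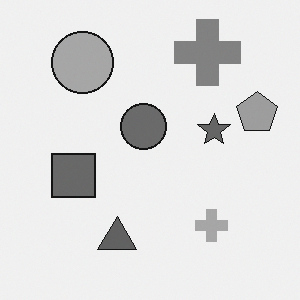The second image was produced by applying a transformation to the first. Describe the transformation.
This is the original image converted to grayscale.

All color is removed — every shape is now a shade of grey.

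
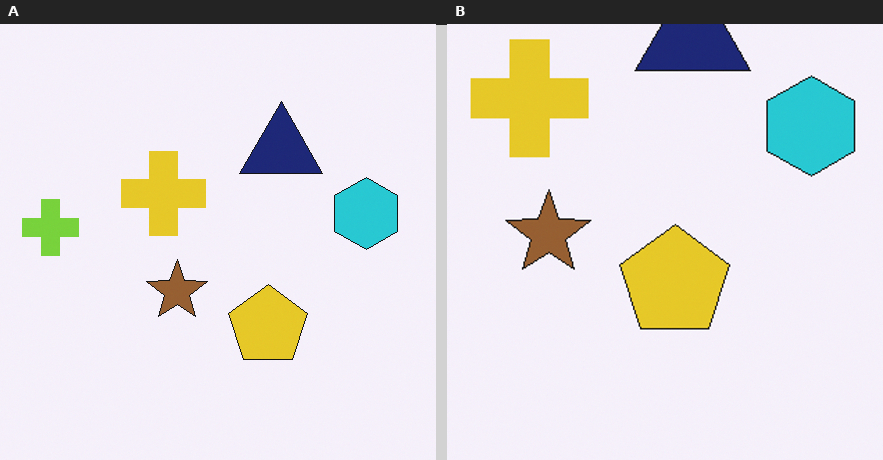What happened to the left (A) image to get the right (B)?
This is the original image cropped slightly and scaled back up.

The visible shapes are larger and the field of view is narrower; shapes near the original edges may be partly or wholly outside the frame — a crop-and-rescale.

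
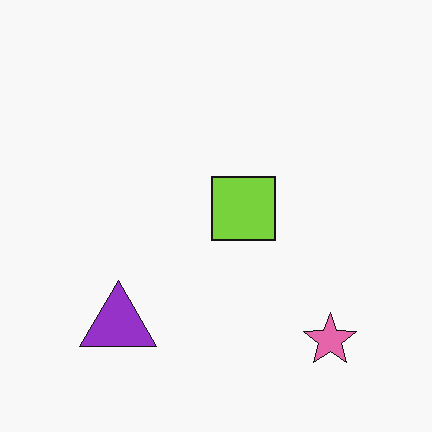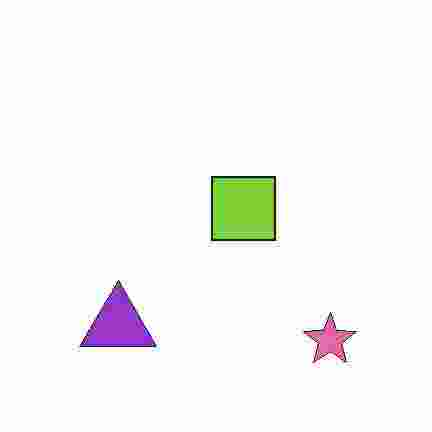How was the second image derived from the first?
Degraded with heavy JPEG compression.

Blocky 8×8 compression artifacts appear around shape edges and the flat background shows ringing — characteristic JPEG degradation.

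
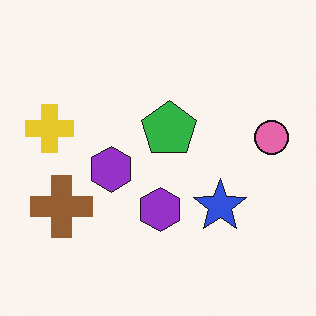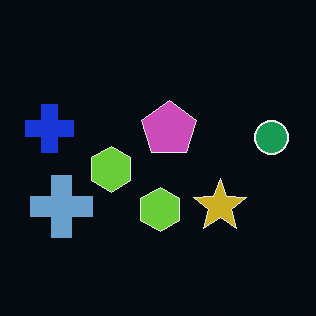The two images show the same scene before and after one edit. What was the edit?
The transformation is: color-inverted (negative).

The light background has become dark and every shape's color is its complement — a photographic negative.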